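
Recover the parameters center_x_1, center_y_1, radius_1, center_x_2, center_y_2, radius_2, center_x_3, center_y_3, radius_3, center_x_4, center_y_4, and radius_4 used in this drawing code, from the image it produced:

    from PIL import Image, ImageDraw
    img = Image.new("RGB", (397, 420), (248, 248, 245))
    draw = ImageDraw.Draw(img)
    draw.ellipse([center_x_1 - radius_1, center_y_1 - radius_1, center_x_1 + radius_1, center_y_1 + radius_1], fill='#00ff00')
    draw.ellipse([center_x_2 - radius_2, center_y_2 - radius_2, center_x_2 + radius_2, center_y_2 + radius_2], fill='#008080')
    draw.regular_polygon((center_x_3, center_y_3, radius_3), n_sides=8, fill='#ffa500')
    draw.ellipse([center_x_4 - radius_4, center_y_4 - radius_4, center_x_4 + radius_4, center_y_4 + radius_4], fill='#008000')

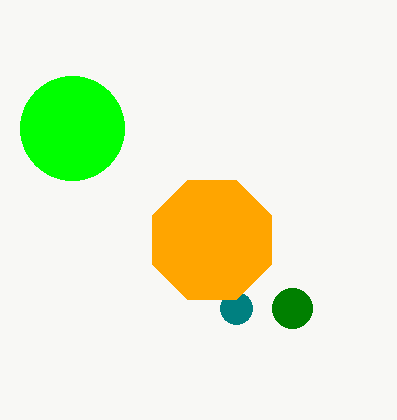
center_x_1 = 72
center_y_1 = 128
radius_1 = 52
center_x_2 = 236
center_y_2 = 308
radius_2 = 16
center_x_3 = 212
center_y_3 = 240
radius_3 = 64
center_x_4 = 292
center_y_4 = 308
radius_4 = 20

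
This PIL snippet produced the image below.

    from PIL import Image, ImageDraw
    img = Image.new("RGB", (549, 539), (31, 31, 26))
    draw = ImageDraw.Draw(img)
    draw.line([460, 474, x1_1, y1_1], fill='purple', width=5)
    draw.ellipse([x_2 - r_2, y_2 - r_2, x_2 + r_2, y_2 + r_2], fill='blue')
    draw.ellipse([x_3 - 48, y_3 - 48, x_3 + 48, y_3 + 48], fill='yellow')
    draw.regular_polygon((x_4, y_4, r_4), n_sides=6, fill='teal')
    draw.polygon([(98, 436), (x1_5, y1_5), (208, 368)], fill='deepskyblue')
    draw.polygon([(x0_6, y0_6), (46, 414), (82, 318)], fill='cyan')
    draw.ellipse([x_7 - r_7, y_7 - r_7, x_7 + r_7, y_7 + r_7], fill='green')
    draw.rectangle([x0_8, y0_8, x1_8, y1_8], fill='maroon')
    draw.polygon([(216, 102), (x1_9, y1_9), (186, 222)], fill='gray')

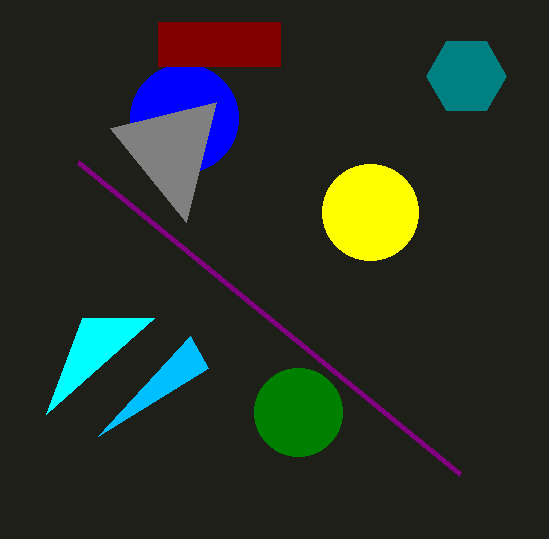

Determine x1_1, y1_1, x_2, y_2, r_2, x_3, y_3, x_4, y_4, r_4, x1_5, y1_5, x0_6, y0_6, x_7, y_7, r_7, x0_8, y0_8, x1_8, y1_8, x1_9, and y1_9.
x1_1 = 78, y1_1 = 162, x_2 = 184, y_2 = 118, r_2 = 54, x_3 = 370, y_3 = 212, x_4 = 466, y_4 = 76, r_4 = 40, x1_5 = 190, y1_5 = 336, x0_6 = 154, y0_6 = 318, x_7 = 298, y_7 = 412, r_7 = 44, x0_8 = 158, y0_8 = 22, x1_8 = 280, y1_8 = 66, x1_9 = 110, y1_9 = 128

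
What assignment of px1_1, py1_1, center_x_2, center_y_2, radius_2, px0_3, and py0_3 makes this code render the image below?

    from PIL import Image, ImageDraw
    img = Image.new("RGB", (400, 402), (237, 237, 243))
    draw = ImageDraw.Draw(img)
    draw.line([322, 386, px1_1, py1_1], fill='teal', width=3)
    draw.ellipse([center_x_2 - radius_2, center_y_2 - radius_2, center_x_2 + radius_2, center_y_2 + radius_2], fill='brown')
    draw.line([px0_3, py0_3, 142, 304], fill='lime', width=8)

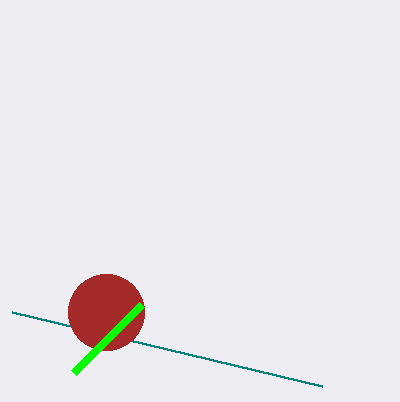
px1_1 = 12, py1_1 = 312, center_x_2 = 106, center_y_2 = 312, radius_2 = 38, px0_3 = 74, py0_3 = 372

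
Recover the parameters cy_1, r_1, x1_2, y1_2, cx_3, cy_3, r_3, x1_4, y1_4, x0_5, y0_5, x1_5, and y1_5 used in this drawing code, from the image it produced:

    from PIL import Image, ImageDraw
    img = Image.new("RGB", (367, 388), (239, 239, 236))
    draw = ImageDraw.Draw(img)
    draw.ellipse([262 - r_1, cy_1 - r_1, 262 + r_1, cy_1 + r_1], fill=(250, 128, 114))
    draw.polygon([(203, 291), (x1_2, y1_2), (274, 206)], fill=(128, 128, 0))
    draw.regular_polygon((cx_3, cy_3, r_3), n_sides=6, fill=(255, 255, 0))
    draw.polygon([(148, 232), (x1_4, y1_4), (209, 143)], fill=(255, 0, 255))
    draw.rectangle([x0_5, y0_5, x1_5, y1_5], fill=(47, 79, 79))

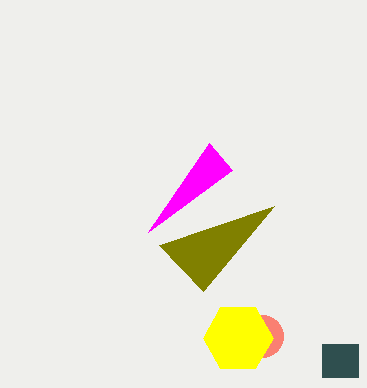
cy_1 = 336; r_1 = 21; x1_2 = 159; y1_2 = 245; cx_3 = 238; cy_3 = 338; r_3 = 35; x1_4 = 232; y1_4 = 170; x0_5 = 322; y0_5 = 344; x1_5 = 358; y1_5 = 377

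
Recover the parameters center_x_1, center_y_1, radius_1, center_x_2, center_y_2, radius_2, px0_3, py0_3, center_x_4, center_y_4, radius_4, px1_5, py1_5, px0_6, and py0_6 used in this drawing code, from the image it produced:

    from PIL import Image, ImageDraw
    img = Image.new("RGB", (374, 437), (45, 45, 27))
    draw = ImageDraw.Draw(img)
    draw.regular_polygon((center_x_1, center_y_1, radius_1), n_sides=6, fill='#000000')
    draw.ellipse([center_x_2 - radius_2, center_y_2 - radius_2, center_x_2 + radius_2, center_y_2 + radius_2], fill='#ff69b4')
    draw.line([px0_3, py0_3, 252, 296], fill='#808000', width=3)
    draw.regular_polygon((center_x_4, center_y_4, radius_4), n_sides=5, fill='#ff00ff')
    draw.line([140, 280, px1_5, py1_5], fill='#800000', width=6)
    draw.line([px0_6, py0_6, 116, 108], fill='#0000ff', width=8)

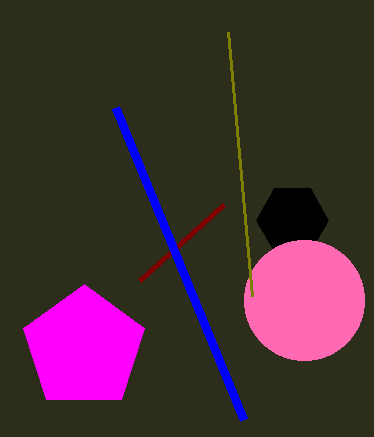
center_x_1 = 292
center_y_1 = 220
radius_1 = 36
center_x_2 = 304
center_y_2 = 300
radius_2 = 60
px0_3 = 228
py0_3 = 32
center_x_4 = 84
center_y_4 = 348
radius_4 = 64
px1_5 = 224
py1_5 = 204
px0_6 = 244
py0_6 = 420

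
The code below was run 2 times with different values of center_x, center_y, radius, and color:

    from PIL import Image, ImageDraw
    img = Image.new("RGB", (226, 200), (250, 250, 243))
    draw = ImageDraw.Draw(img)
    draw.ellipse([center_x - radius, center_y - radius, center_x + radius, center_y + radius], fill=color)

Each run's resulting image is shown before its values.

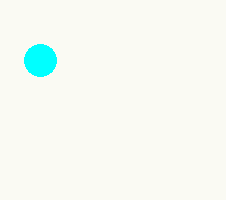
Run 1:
center_x = 40, center_y = 60, radius = 16, color = 'cyan'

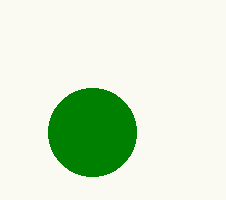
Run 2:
center_x = 92
center_y = 132
radius = 44
color = 'green'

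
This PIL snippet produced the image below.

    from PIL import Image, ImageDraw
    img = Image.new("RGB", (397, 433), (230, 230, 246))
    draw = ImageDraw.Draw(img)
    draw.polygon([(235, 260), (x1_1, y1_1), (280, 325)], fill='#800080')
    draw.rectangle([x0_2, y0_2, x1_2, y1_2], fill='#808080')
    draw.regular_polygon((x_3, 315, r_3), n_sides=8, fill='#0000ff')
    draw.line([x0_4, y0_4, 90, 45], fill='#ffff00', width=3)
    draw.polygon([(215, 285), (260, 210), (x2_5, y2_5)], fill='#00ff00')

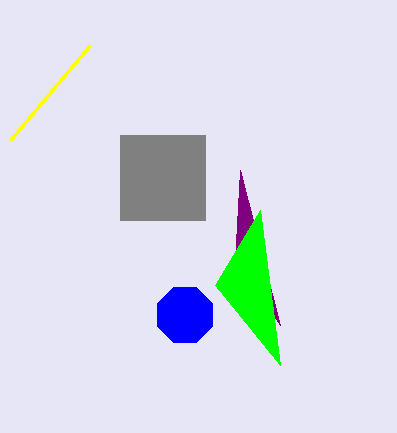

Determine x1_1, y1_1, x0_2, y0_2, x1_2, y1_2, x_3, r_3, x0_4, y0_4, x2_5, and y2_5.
x1_1 = 240
y1_1 = 170
x0_2 = 120
y0_2 = 135
x1_2 = 205
y1_2 = 220
x_3 = 185
r_3 = 30
x0_4 = 10
y0_4 = 140
x2_5 = 280
y2_5 = 365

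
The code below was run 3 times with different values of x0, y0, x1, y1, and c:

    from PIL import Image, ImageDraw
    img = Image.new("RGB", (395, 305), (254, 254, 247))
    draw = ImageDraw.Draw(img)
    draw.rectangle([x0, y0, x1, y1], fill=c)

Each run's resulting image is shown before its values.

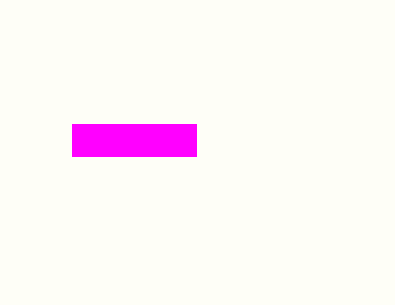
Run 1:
x0 = 72, y0 = 124, x1 = 196, y1 = 156, c = 'magenta'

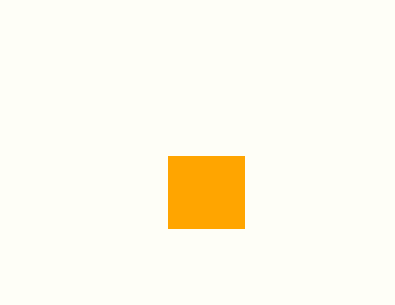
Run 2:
x0 = 168, y0 = 156, x1 = 244, y1 = 228, c = 'orange'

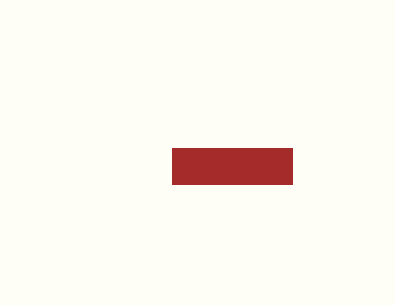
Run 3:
x0 = 172
y0 = 148
x1 = 292
y1 = 184
c = 'brown'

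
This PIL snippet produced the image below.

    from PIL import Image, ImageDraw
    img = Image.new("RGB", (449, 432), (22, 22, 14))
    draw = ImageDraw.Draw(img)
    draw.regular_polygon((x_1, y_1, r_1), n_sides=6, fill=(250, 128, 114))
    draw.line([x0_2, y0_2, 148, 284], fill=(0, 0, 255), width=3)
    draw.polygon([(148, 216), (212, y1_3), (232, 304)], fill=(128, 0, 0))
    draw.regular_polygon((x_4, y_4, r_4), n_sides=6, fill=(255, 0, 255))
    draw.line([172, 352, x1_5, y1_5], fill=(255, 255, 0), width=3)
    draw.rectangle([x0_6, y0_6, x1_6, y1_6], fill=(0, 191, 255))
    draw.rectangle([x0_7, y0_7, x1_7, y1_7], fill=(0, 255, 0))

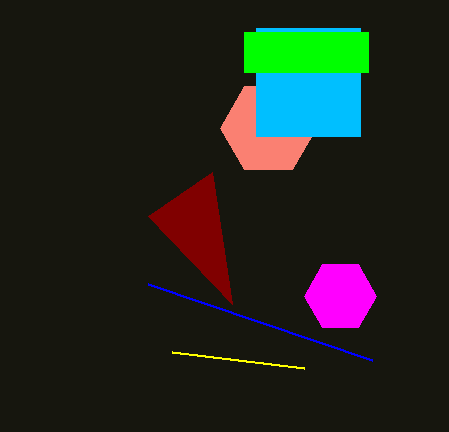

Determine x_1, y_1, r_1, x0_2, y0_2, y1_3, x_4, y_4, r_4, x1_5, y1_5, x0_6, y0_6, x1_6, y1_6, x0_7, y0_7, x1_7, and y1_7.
x_1 = 268
y_1 = 128
r_1 = 48
x0_2 = 372
y0_2 = 360
y1_3 = 172
x_4 = 340
y_4 = 296
r_4 = 36
x1_5 = 304
y1_5 = 368
x0_6 = 256
y0_6 = 28
x1_6 = 360
y1_6 = 136
x0_7 = 244
y0_7 = 32
x1_7 = 368
y1_7 = 72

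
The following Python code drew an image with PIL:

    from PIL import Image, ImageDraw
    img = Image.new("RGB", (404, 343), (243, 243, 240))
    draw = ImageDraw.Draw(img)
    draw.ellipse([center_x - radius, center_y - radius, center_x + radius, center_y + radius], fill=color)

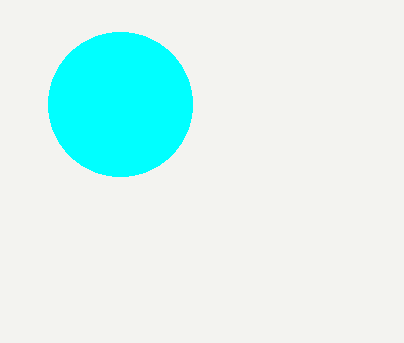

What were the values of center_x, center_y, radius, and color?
center_x = 120; center_y = 104; radius = 72; color = 'cyan'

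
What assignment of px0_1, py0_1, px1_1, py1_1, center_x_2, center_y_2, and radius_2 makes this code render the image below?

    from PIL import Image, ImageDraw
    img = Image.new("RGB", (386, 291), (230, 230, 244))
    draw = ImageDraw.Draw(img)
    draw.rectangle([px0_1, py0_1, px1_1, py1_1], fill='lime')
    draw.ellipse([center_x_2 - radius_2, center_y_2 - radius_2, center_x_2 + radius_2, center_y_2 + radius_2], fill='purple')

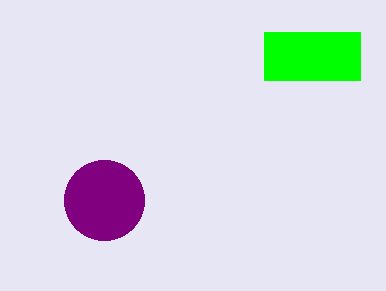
px0_1 = 264; py0_1 = 32; px1_1 = 360; py1_1 = 80; center_x_2 = 104; center_y_2 = 200; radius_2 = 40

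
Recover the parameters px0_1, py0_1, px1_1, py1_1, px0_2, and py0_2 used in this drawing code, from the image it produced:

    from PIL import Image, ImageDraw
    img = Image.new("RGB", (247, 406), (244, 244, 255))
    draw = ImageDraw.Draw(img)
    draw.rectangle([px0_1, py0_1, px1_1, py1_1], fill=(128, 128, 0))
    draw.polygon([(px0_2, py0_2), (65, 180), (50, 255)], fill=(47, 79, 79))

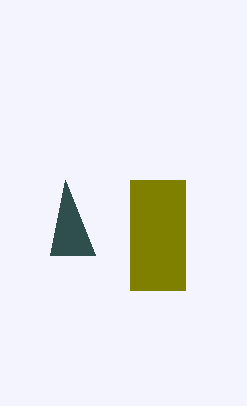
px0_1 = 130; py0_1 = 180; px1_1 = 185; py1_1 = 290; px0_2 = 95; py0_2 = 255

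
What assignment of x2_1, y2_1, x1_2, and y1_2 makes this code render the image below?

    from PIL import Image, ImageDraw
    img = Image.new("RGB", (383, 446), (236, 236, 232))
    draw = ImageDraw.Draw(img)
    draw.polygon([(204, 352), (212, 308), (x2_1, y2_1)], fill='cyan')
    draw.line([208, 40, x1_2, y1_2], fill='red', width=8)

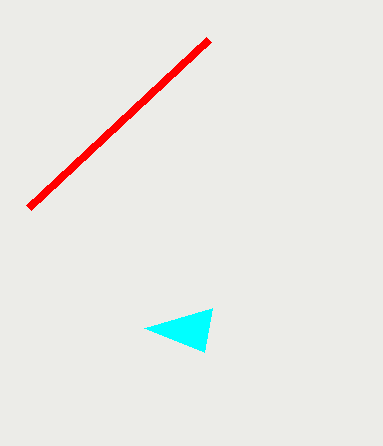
x2_1 = 144
y2_1 = 328
x1_2 = 28
y1_2 = 208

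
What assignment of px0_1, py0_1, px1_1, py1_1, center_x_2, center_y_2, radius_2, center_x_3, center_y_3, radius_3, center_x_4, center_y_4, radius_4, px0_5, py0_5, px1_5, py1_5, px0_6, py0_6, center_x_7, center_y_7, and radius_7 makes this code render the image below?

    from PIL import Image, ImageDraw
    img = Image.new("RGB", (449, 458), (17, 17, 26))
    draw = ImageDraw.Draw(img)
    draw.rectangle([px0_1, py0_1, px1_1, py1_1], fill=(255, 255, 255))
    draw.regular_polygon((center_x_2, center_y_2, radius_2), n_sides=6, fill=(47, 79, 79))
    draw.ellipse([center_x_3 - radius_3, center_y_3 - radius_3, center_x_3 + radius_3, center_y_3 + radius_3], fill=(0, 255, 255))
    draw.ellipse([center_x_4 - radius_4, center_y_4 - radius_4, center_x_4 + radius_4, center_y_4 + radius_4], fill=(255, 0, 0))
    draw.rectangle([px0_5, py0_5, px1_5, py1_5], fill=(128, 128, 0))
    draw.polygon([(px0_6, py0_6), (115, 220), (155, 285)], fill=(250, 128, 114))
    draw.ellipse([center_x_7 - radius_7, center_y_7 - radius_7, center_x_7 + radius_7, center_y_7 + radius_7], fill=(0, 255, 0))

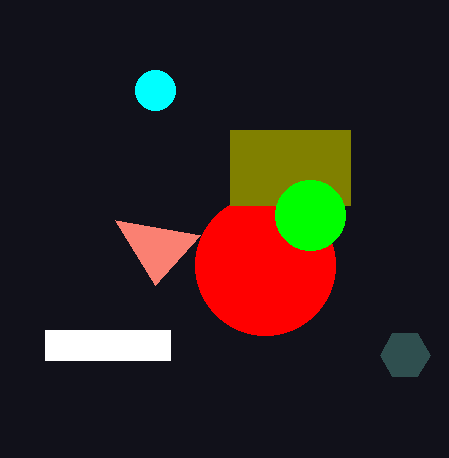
px0_1 = 45, py0_1 = 330, px1_1 = 170, py1_1 = 360, center_x_2 = 405, center_y_2 = 355, radius_2 = 25, center_x_3 = 155, center_y_3 = 90, radius_3 = 20, center_x_4 = 265, center_y_4 = 265, radius_4 = 70, px0_5 = 230, py0_5 = 130, px1_5 = 350, py1_5 = 205, px0_6 = 200, py0_6 = 235, center_x_7 = 310, center_y_7 = 215, radius_7 = 35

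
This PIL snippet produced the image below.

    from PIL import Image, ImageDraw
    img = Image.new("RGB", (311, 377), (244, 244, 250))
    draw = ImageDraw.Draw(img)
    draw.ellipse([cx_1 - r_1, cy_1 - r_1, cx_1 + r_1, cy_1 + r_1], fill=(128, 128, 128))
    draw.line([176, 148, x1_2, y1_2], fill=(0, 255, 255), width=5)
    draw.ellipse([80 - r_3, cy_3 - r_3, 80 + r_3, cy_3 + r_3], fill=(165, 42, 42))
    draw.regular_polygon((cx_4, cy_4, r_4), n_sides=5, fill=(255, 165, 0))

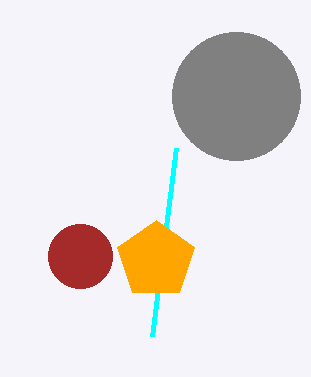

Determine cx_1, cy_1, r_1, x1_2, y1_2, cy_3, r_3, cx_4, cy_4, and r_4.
cx_1 = 236; cy_1 = 96; r_1 = 64; x1_2 = 152; y1_2 = 336; cy_3 = 256; r_3 = 32; cx_4 = 156; cy_4 = 260; r_4 = 40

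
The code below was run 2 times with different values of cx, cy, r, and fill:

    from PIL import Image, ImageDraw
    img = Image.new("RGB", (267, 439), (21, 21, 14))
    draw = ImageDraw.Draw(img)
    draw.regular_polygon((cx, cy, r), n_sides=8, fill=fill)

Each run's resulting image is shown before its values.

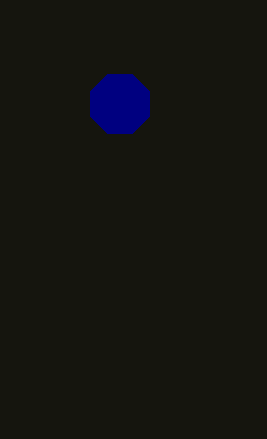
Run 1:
cx = 120
cy = 104
r = 32
fill = 'navy'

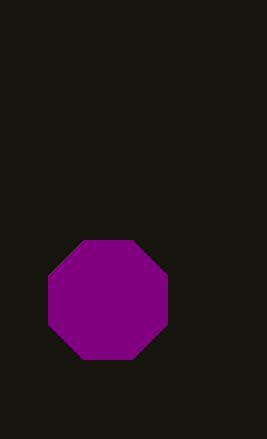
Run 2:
cx = 108
cy = 300
r = 64
fill = 'purple'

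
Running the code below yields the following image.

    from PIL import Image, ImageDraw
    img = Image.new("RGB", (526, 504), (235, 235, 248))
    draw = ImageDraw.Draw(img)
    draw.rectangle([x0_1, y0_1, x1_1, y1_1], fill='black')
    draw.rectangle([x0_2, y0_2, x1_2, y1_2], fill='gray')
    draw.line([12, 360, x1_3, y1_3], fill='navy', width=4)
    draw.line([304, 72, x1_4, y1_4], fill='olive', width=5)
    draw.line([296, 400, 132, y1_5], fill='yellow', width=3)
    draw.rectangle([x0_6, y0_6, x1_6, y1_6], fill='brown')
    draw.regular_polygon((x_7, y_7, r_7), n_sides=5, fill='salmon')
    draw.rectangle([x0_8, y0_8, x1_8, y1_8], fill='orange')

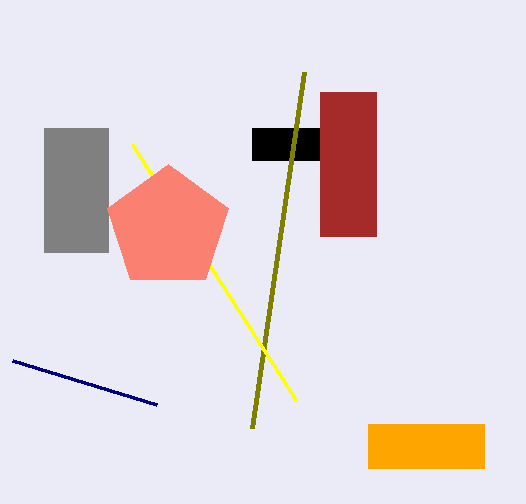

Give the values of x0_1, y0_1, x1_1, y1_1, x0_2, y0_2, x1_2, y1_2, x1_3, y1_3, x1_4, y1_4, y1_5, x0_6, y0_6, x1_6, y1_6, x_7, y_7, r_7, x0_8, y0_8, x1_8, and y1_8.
x0_1 = 252; y0_1 = 128; x1_1 = 320; y1_1 = 160; x0_2 = 44; y0_2 = 128; x1_2 = 108; y1_2 = 252; x1_3 = 156; y1_3 = 404; x1_4 = 252; y1_4 = 428; y1_5 = 144; x0_6 = 320; y0_6 = 92; x1_6 = 376; y1_6 = 236; x_7 = 168; y_7 = 228; r_7 = 64; x0_8 = 368; y0_8 = 424; x1_8 = 484; y1_8 = 468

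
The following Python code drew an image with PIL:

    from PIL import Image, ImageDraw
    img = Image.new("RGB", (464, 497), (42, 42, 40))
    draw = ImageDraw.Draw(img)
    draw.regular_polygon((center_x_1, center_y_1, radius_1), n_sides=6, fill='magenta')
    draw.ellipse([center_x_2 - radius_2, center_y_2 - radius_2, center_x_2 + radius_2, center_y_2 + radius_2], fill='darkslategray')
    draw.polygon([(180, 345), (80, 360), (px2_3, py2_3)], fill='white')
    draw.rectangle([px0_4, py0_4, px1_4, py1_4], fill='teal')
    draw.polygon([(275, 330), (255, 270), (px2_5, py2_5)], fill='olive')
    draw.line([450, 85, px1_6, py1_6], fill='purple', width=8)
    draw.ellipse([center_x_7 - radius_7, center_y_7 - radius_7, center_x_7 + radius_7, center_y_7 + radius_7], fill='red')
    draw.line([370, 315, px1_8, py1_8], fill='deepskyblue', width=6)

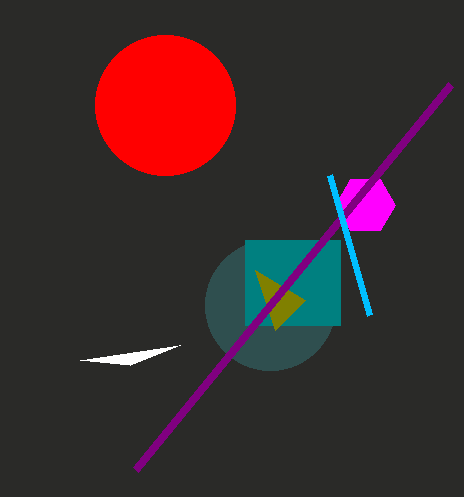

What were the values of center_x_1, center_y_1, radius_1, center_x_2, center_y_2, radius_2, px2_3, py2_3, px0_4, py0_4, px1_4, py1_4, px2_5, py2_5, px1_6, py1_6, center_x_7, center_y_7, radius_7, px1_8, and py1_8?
center_x_1 = 365, center_y_1 = 205, radius_1 = 30, center_x_2 = 270, center_y_2 = 305, radius_2 = 65, px2_3 = 130, py2_3 = 365, px0_4 = 245, py0_4 = 240, px1_4 = 340, py1_4 = 325, px2_5 = 305, py2_5 = 300, px1_6 = 135, py1_6 = 470, center_x_7 = 165, center_y_7 = 105, radius_7 = 70, px1_8 = 330, py1_8 = 175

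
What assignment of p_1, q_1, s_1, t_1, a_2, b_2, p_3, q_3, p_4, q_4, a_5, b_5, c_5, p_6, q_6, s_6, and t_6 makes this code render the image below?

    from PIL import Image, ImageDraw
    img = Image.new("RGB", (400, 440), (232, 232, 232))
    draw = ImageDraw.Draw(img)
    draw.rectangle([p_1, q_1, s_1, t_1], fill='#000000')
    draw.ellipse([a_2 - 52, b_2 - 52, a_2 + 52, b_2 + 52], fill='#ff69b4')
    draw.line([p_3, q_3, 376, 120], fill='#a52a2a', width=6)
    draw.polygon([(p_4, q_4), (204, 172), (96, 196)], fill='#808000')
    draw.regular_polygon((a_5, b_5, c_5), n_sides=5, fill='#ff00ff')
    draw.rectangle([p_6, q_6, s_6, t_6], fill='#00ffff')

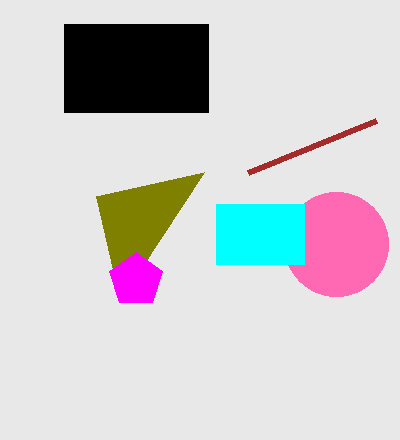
p_1 = 64, q_1 = 24, s_1 = 208, t_1 = 112, a_2 = 336, b_2 = 244, p_3 = 248, q_3 = 172, p_4 = 120, q_4 = 300, a_5 = 136, b_5 = 280, c_5 = 28, p_6 = 216, q_6 = 204, s_6 = 304, t_6 = 264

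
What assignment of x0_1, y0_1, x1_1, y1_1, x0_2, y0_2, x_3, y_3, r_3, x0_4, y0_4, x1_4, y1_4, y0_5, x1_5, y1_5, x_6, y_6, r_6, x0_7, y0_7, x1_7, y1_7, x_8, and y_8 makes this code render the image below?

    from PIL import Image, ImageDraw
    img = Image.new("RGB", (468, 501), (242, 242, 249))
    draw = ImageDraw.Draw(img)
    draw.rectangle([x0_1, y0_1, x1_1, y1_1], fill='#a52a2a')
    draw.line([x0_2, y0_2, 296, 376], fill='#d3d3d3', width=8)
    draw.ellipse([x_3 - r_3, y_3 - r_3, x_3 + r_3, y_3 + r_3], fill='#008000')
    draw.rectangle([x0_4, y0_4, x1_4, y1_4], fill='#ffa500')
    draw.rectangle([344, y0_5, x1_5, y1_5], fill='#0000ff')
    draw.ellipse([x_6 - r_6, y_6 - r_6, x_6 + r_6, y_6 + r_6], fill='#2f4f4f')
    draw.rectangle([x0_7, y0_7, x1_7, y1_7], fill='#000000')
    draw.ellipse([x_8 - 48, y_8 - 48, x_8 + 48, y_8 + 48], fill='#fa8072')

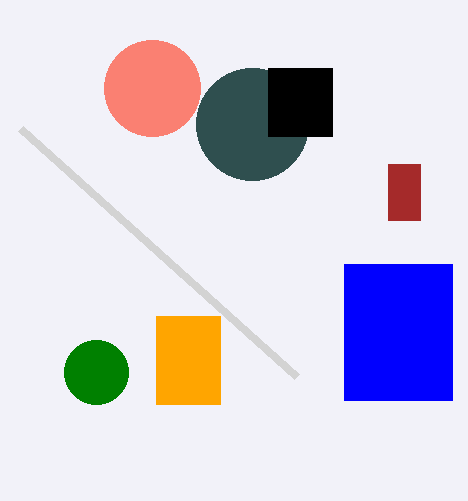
x0_1 = 388
y0_1 = 164
x1_1 = 420
y1_1 = 220
x0_2 = 20
y0_2 = 128
x_3 = 96
y_3 = 372
r_3 = 32
x0_4 = 156
y0_4 = 316
x1_4 = 220
y1_4 = 404
y0_5 = 264
x1_5 = 452
y1_5 = 400
x_6 = 252
y_6 = 124
r_6 = 56
x0_7 = 268
y0_7 = 68
x1_7 = 332
y1_7 = 136
x_8 = 152
y_8 = 88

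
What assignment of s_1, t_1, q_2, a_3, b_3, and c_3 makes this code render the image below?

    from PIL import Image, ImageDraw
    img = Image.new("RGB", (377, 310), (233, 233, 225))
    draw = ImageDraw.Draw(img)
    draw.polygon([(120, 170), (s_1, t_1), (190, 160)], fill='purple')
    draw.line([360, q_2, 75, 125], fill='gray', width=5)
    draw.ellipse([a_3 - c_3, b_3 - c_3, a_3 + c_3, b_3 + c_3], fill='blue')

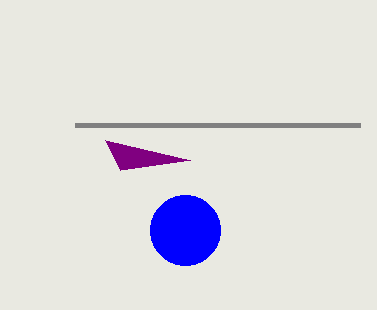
s_1 = 105, t_1 = 140, q_2 = 125, a_3 = 185, b_3 = 230, c_3 = 35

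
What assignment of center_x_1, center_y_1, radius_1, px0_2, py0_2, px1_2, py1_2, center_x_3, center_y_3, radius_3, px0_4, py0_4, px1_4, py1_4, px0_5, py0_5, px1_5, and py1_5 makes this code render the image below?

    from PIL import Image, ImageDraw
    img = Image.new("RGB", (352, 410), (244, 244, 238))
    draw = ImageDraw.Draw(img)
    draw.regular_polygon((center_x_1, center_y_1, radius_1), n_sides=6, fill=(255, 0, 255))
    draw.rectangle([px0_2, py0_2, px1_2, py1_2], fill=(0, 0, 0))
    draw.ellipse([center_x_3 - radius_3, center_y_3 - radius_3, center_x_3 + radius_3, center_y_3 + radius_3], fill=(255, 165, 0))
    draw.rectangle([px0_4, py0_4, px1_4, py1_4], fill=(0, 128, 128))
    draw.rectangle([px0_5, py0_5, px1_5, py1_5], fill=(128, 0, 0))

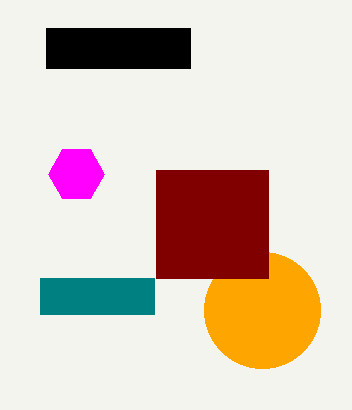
center_x_1 = 76; center_y_1 = 174; radius_1 = 28; px0_2 = 46; py0_2 = 28; px1_2 = 190; py1_2 = 68; center_x_3 = 262; center_y_3 = 310; radius_3 = 58; px0_4 = 40; py0_4 = 278; px1_4 = 154; py1_4 = 314; px0_5 = 156; py0_5 = 170; px1_5 = 268; py1_5 = 278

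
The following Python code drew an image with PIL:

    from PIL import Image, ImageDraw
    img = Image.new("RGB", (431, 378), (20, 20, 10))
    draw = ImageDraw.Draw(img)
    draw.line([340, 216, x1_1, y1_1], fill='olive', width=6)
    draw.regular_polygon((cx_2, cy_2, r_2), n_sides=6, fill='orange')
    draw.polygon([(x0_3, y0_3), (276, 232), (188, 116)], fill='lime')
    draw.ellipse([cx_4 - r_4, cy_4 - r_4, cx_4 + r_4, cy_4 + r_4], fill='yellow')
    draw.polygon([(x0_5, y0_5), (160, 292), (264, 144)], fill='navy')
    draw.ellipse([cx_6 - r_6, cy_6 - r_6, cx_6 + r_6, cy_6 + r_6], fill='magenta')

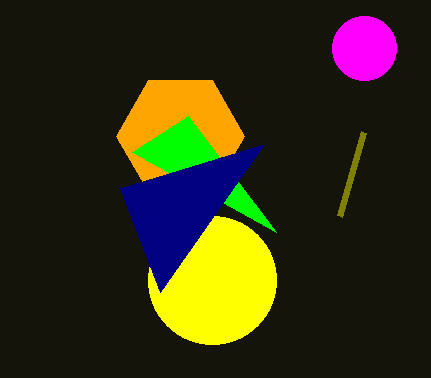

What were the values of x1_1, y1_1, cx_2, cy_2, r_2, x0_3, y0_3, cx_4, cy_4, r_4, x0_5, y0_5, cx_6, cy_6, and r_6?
x1_1 = 364
y1_1 = 132
cx_2 = 180
cy_2 = 136
r_2 = 64
x0_3 = 132
y0_3 = 152
cx_4 = 212
cy_4 = 280
r_4 = 64
x0_5 = 120
y0_5 = 188
cx_6 = 364
cy_6 = 48
r_6 = 32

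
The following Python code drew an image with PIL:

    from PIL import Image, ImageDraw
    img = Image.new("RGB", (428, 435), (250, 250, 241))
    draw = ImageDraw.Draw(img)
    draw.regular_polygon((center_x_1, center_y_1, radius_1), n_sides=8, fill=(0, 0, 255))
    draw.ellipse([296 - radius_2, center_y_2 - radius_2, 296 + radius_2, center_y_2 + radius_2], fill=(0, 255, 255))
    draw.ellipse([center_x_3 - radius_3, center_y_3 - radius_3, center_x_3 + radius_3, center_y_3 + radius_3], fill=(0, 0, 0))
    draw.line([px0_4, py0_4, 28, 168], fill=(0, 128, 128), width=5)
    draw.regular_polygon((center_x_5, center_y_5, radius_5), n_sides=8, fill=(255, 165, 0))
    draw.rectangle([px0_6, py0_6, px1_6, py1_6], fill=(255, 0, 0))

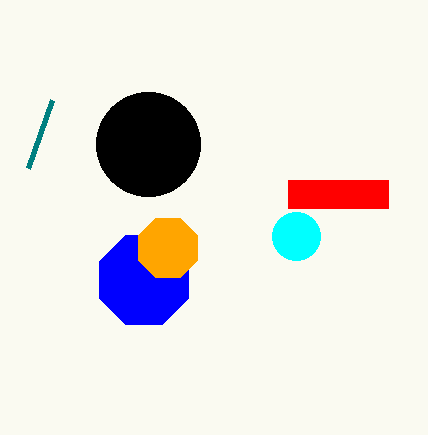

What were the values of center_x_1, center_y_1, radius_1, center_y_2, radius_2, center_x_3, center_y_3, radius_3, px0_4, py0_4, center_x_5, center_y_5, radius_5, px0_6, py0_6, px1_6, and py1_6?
center_x_1 = 144, center_y_1 = 280, radius_1 = 48, center_y_2 = 236, radius_2 = 24, center_x_3 = 148, center_y_3 = 144, radius_3 = 52, px0_4 = 52, py0_4 = 100, center_x_5 = 168, center_y_5 = 248, radius_5 = 32, px0_6 = 288, py0_6 = 180, px1_6 = 388, py1_6 = 208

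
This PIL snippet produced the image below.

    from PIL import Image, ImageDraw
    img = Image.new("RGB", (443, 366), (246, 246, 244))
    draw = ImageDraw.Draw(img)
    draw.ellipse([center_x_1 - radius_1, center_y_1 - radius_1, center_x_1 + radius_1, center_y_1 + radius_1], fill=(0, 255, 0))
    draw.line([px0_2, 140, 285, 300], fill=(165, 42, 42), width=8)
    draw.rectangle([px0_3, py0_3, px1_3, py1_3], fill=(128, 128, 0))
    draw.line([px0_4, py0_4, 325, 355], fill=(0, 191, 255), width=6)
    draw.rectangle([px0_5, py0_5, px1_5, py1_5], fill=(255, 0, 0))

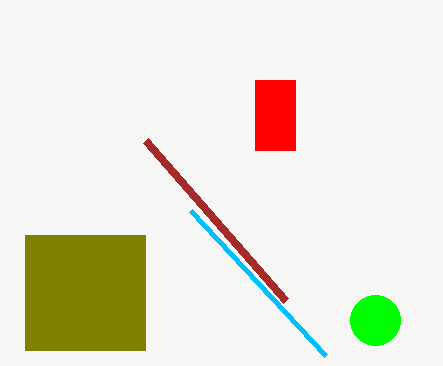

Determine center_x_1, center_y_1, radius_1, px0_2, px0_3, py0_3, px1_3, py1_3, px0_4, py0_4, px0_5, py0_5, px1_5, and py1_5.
center_x_1 = 375, center_y_1 = 320, radius_1 = 25, px0_2 = 145, px0_3 = 25, py0_3 = 235, px1_3 = 145, py1_3 = 350, px0_4 = 190, py0_4 = 210, px0_5 = 255, py0_5 = 80, px1_5 = 295, py1_5 = 150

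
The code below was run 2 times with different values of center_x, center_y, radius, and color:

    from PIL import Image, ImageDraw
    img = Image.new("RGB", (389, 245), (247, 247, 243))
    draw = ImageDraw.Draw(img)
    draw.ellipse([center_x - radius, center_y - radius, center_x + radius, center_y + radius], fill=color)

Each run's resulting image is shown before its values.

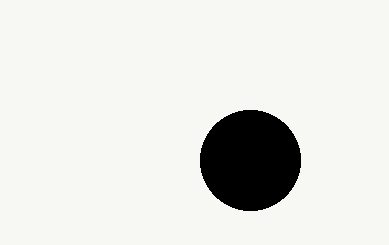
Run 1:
center_x = 250; center_y = 160; radius = 50; color = 'black'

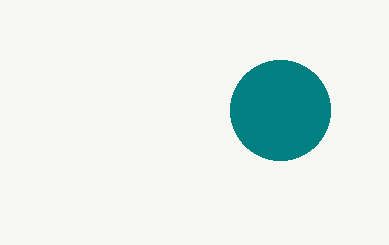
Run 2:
center_x = 280, center_y = 110, radius = 50, color = 'teal'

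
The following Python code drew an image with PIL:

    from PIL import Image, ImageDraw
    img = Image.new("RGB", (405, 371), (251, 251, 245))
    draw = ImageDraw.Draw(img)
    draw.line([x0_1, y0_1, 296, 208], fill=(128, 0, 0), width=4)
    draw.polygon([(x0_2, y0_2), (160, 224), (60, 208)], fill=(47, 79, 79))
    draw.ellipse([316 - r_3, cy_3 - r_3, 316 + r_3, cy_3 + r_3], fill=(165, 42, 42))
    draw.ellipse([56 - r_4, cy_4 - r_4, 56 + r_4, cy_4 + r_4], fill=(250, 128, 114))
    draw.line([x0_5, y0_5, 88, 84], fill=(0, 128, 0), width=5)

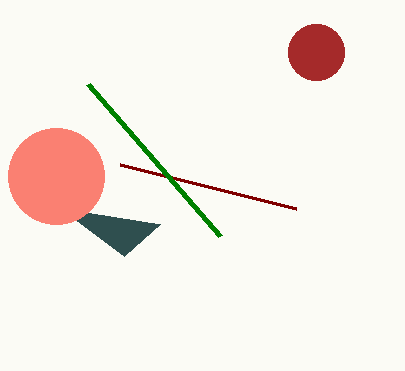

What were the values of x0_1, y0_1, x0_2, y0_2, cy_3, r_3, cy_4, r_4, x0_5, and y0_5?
x0_1 = 120, y0_1 = 164, x0_2 = 124, y0_2 = 256, cy_3 = 52, r_3 = 28, cy_4 = 176, r_4 = 48, x0_5 = 220, y0_5 = 236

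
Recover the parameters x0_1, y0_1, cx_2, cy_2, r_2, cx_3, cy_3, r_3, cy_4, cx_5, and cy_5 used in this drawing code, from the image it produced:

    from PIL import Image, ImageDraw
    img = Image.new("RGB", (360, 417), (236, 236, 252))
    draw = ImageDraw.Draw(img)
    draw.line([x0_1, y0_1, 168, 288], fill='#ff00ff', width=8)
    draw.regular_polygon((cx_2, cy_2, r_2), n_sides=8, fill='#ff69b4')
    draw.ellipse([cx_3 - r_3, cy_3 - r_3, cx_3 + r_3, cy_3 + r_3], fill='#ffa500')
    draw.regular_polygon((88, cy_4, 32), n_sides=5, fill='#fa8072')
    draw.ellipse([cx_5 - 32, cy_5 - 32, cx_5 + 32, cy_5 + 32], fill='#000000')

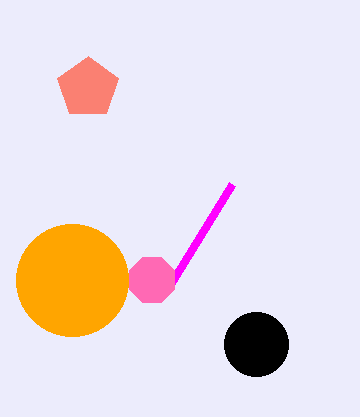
x0_1 = 232, y0_1 = 184, cx_2 = 152, cy_2 = 280, r_2 = 24, cx_3 = 72, cy_3 = 280, r_3 = 56, cy_4 = 88, cx_5 = 256, cy_5 = 344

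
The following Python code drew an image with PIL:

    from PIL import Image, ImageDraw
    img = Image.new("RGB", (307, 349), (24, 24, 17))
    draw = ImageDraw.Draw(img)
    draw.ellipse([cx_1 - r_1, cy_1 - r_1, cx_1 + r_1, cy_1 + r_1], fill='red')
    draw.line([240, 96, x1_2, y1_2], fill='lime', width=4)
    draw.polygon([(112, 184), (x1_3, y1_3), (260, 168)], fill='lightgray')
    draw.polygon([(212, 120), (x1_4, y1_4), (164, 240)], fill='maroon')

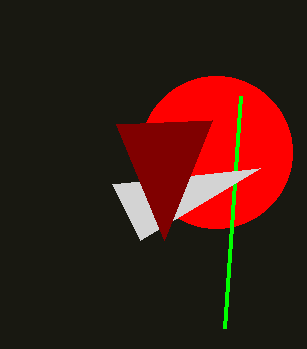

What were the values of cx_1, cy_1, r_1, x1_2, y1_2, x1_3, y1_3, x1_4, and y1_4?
cx_1 = 216, cy_1 = 152, r_1 = 76, x1_2 = 224, y1_2 = 328, x1_3 = 140, y1_3 = 240, x1_4 = 116, y1_4 = 124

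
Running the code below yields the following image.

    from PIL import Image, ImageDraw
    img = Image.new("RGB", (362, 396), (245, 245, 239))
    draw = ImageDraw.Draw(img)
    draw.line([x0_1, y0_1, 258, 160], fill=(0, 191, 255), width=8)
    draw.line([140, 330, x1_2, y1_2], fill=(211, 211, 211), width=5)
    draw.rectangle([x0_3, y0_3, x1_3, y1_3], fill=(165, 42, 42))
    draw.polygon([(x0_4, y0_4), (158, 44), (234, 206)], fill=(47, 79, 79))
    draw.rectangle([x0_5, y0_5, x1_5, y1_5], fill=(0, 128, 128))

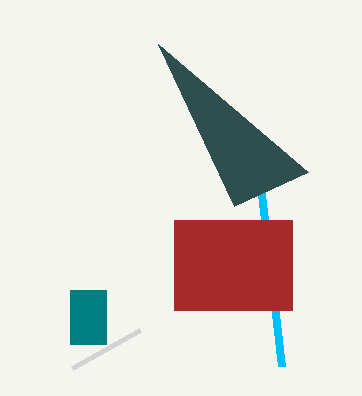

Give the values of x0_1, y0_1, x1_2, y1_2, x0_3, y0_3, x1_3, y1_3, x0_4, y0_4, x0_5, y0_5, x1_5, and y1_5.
x0_1 = 282, y0_1 = 366, x1_2 = 72, y1_2 = 368, x0_3 = 174, y0_3 = 220, x1_3 = 292, y1_3 = 310, x0_4 = 308, y0_4 = 172, x0_5 = 70, y0_5 = 290, x1_5 = 106, y1_5 = 344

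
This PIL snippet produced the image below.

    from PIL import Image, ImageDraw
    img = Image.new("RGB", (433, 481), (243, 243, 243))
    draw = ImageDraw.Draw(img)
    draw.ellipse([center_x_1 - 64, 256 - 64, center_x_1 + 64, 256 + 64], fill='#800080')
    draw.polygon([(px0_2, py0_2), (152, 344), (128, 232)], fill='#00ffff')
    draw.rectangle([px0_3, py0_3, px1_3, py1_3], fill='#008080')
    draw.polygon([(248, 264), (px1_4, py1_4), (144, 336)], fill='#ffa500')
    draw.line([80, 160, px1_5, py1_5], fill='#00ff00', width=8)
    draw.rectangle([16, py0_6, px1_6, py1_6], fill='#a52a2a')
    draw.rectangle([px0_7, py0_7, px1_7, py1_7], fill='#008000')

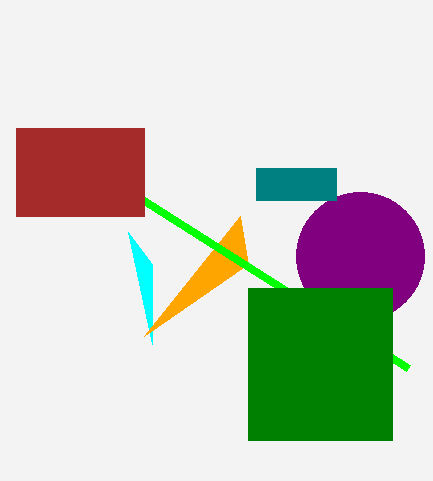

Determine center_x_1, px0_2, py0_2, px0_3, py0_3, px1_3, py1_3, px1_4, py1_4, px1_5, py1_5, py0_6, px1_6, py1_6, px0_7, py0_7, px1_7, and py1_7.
center_x_1 = 360; px0_2 = 152; py0_2 = 264; px0_3 = 256; py0_3 = 168; px1_3 = 336; py1_3 = 200; px1_4 = 240; py1_4 = 216; px1_5 = 408; py1_5 = 368; py0_6 = 128; px1_6 = 144; py1_6 = 216; px0_7 = 248; py0_7 = 288; px1_7 = 392; py1_7 = 440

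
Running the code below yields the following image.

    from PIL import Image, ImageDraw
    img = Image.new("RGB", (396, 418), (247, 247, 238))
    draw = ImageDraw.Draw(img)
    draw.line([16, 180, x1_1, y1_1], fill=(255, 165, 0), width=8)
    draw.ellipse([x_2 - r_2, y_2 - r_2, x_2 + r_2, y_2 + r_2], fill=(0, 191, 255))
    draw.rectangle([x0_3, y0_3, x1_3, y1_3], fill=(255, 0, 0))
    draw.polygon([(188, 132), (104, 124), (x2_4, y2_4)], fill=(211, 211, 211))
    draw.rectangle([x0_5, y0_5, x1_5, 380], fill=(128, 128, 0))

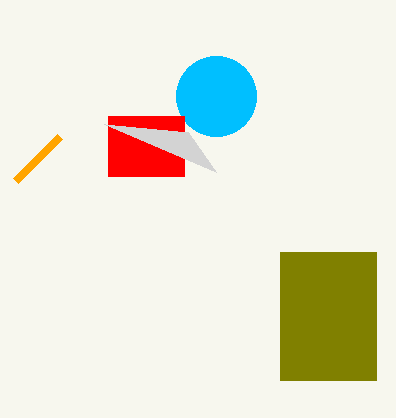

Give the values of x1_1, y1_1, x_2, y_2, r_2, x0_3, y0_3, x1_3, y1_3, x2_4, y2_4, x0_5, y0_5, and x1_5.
x1_1 = 60
y1_1 = 136
x_2 = 216
y_2 = 96
r_2 = 40
x0_3 = 108
y0_3 = 116
x1_3 = 184
y1_3 = 176
x2_4 = 216
y2_4 = 172
x0_5 = 280
y0_5 = 252
x1_5 = 376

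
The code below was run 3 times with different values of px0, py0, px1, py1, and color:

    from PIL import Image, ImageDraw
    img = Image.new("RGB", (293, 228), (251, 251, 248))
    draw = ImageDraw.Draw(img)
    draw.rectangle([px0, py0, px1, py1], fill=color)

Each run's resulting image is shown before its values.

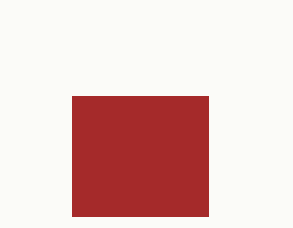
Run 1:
px0 = 72
py0 = 96
px1 = 208
py1 = 216
color = 'brown'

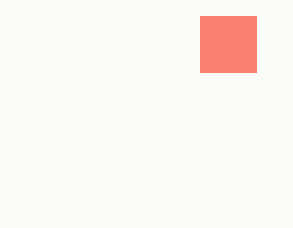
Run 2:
px0 = 200, py0 = 16, px1 = 256, py1 = 72, color = 'salmon'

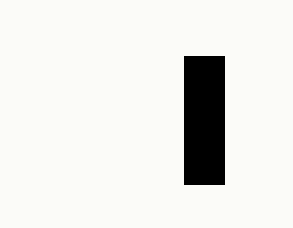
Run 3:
px0 = 184, py0 = 56, px1 = 224, py1 = 184, color = 'black'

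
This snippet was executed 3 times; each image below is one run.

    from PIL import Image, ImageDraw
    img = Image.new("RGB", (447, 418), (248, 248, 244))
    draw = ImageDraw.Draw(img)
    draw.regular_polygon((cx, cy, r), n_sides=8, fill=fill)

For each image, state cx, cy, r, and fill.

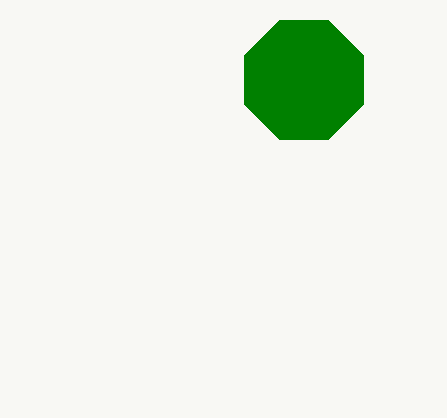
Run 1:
cx = 304; cy = 80; r = 64; fill = 'green'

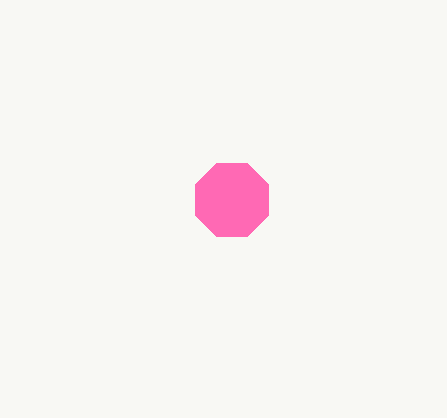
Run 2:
cx = 232
cy = 200
r = 40
fill = 'hotpink'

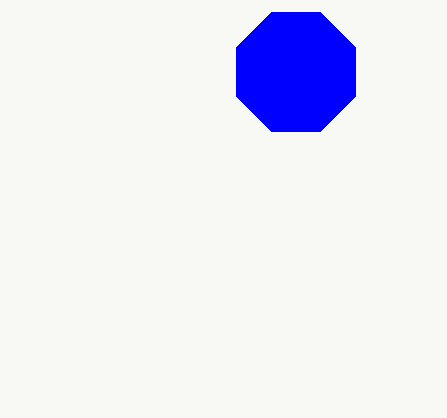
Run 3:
cx = 296
cy = 72
r = 64
fill = 'blue'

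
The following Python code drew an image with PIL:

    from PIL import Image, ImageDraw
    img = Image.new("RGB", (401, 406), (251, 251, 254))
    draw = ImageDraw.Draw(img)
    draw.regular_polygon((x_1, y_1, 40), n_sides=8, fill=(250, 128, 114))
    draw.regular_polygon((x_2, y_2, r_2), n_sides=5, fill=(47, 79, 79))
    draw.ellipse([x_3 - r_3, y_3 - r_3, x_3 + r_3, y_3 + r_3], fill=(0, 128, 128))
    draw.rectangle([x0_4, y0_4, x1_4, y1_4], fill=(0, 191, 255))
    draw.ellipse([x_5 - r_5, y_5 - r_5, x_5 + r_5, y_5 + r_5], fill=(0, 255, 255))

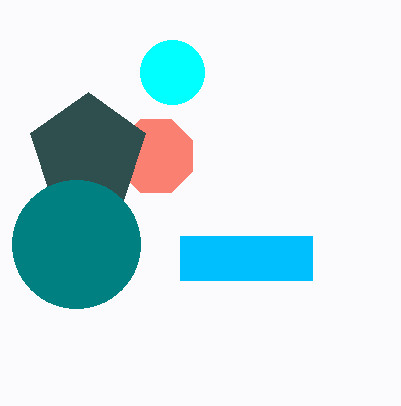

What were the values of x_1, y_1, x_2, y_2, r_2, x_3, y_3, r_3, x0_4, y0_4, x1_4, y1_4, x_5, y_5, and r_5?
x_1 = 156
y_1 = 156
x_2 = 88
y_2 = 152
r_2 = 60
x_3 = 76
y_3 = 244
r_3 = 64
x0_4 = 180
y0_4 = 236
x1_4 = 312
y1_4 = 280
x_5 = 172
y_5 = 72
r_5 = 32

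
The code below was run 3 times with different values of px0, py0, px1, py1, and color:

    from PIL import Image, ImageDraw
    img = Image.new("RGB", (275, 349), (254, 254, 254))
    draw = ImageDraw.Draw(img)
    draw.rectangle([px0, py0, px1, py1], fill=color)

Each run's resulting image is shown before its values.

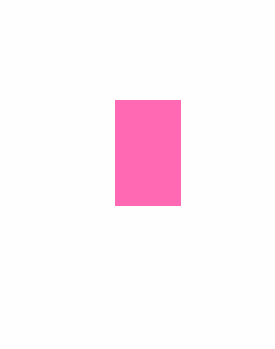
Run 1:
px0 = 115; py0 = 100; px1 = 180; py1 = 205; color = 'hotpink'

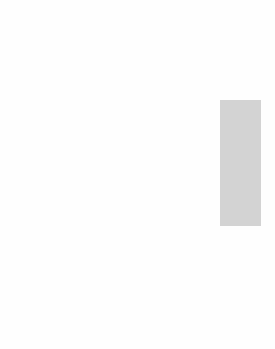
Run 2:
px0 = 220, py0 = 100, px1 = 260, py1 = 225, color = 'lightgray'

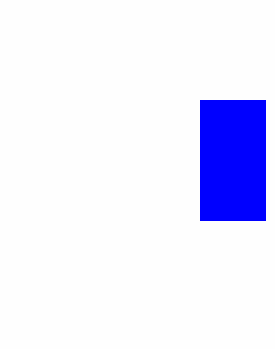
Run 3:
px0 = 200
py0 = 100
px1 = 265
py1 = 220
color = 'blue'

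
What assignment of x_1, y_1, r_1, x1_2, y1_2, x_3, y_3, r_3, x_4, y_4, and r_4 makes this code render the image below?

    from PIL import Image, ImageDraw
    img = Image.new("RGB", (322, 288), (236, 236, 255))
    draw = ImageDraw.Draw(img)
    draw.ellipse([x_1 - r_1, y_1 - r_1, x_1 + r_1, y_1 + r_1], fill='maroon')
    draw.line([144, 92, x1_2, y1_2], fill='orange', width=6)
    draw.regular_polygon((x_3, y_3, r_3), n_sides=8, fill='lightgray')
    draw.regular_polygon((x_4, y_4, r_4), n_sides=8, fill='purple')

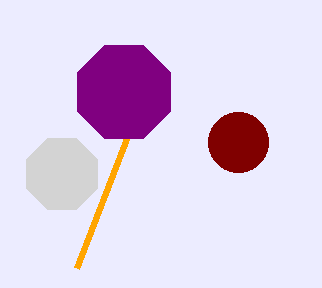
x_1 = 238; y_1 = 142; r_1 = 30; x1_2 = 76; y1_2 = 268; x_3 = 62; y_3 = 174; r_3 = 38; x_4 = 124; y_4 = 92; r_4 = 50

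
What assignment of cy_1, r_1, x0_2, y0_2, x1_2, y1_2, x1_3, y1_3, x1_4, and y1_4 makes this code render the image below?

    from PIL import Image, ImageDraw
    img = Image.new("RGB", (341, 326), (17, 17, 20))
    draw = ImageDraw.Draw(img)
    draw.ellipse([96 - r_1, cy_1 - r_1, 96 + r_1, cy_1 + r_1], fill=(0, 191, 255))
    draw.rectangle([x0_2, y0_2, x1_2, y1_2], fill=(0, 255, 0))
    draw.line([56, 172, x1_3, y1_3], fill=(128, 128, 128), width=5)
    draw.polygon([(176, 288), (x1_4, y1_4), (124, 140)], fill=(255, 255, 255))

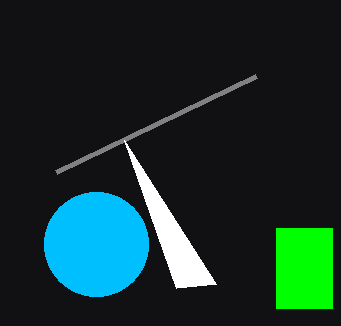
cy_1 = 244, r_1 = 52, x0_2 = 276, y0_2 = 228, x1_2 = 332, y1_2 = 308, x1_3 = 256, y1_3 = 76, x1_4 = 216, y1_4 = 284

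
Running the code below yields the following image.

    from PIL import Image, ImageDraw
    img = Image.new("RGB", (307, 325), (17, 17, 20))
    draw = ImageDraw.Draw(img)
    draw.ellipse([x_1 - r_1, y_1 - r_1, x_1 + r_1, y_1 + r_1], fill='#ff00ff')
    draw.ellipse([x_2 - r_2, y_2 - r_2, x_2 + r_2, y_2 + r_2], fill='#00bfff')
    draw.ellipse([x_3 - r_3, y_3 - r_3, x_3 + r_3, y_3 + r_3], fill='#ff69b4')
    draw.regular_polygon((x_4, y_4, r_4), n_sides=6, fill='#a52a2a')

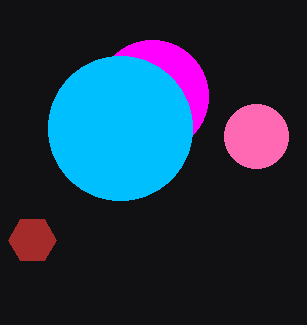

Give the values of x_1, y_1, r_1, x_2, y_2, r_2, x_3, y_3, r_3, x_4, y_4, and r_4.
x_1 = 152, y_1 = 96, r_1 = 56, x_2 = 120, y_2 = 128, r_2 = 72, x_3 = 256, y_3 = 136, r_3 = 32, x_4 = 32, y_4 = 240, r_4 = 24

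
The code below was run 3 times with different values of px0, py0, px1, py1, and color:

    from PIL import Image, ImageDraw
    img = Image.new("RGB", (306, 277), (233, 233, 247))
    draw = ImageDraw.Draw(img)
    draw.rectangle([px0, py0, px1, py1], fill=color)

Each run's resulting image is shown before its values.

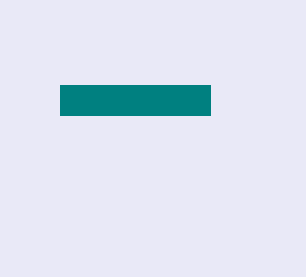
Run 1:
px0 = 60, py0 = 85, px1 = 210, py1 = 115, color = 'teal'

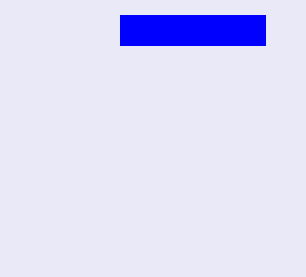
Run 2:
px0 = 120
py0 = 15
px1 = 265
py1 = 45
color = 'blue'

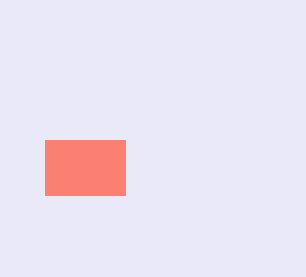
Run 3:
px0 = 45; py0 = 140; px1 = 125; py1 = 195; color = 'salmon'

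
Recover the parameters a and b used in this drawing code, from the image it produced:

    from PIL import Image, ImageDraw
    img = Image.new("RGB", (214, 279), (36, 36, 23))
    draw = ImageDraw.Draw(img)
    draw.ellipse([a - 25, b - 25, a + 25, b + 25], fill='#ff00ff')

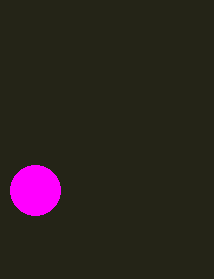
a = 35; b = 190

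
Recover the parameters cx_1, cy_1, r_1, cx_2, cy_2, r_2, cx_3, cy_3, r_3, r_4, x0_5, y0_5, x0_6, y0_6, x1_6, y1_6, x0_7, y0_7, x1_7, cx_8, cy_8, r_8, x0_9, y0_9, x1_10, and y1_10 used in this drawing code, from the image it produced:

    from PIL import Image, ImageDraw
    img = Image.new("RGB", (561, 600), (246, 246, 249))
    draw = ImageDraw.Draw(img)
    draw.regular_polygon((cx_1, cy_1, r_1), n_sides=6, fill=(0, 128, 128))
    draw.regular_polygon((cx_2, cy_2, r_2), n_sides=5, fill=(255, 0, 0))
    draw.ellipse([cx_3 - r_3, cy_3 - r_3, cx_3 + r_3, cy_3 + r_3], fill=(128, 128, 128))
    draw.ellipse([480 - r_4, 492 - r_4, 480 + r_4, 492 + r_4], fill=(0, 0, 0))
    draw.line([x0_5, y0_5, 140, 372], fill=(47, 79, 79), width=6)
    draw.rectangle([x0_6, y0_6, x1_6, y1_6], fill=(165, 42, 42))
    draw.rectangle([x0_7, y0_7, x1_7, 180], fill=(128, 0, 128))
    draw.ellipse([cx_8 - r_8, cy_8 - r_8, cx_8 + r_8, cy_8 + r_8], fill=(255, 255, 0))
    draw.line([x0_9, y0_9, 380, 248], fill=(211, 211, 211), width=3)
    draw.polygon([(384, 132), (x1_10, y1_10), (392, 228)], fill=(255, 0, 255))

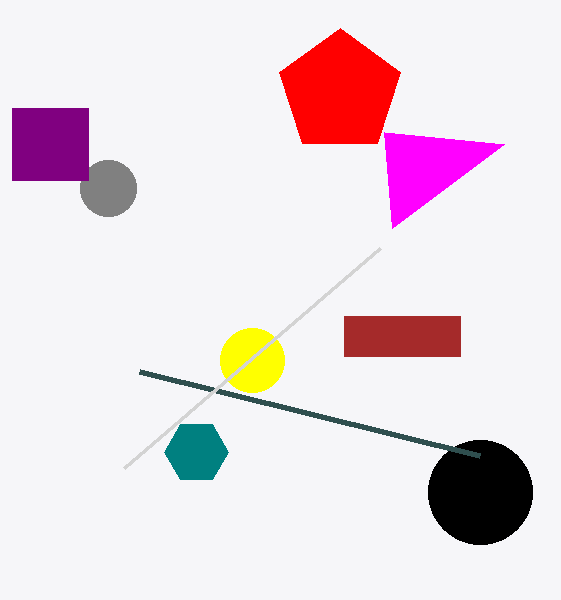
cx_1 = 196
cy_1 = 452
r_1 = 32
cx_2 = 340
cy_2 = 92
r_2 = 64
cx_3 = 108
cy_3 = 188
r_3 = 28
r_4 = 52
x0_5 = 480
y0_5 = 456
x0_6 = 344
y0_6 = 316
x1_6 = 460
y1_6 = 356
x0_7 = 12
y0_7 = 108
x1_7 = 88
cx_8 = 252
cy_8 = 360
r_8 = 32
x0_9 = 124
y0_9 = 468
x1_10 = 504
y1_10 = 144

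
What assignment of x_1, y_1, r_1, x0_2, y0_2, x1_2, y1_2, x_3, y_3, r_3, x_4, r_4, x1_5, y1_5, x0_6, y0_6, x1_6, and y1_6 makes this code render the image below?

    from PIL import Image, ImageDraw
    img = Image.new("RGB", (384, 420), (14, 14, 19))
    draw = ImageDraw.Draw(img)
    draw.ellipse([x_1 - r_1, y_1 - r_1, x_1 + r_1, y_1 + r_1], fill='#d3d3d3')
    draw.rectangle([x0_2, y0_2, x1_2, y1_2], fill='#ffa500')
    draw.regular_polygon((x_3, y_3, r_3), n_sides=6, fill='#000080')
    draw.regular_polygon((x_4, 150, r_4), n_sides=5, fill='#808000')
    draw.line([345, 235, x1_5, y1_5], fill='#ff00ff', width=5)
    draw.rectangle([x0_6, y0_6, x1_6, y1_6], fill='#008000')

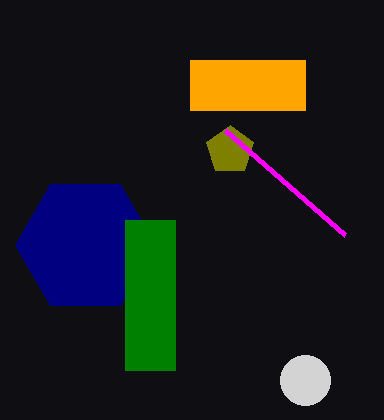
x_1 = 305; y_1 = 380; r_1 = 25; x0_2 = 190; y0_2 = 60; x1_2 = 305; y1_2 = 110; x_3 = 85; y_3 = 245; r_3 = 70; x_4 = 230; r_4 = 25; x1_5 = 225; y1_5 = 130; x0_6 = 125; y0_6 = 220; x1_6 = 175; y1_6 = 370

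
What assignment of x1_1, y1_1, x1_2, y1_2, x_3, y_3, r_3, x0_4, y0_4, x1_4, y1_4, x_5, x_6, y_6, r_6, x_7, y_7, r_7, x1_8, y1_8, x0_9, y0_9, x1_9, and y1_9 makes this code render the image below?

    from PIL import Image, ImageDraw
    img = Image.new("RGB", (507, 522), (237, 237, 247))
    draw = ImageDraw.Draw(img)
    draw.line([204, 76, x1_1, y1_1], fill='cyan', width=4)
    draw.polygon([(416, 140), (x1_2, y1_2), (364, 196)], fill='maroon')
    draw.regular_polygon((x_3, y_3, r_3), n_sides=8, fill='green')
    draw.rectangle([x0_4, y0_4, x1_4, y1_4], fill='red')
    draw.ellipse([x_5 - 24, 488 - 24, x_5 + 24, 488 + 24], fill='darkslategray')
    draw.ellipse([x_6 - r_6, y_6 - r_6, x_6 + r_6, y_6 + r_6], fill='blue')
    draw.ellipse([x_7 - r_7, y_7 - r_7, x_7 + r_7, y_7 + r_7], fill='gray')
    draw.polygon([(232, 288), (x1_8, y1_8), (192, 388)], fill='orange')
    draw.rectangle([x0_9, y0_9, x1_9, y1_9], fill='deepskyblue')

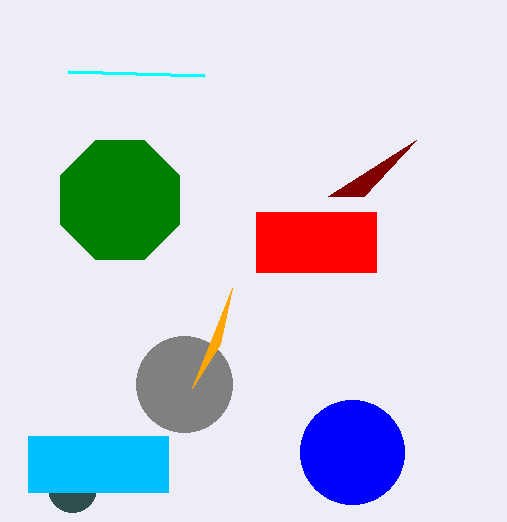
x1_1 = 68, y1_1 = 72, x1_2 = 328, y1_2 = 196, x_3 = 120, y_3 = 200, r_3 = 64, x0_4 = 256, y0_4 = 212, x1_4 = 376, y1_4 = 272, x_5 = 72, x_6 = 352, y_6 = 452, r_6 = 52, x_7 = 184, y_7 = 384, r_7 = 48, x1_8 = 220, y1_8 = 344, x0_9 = 28, y0_9 = 436, x1_9 = 168, y1_9 = 492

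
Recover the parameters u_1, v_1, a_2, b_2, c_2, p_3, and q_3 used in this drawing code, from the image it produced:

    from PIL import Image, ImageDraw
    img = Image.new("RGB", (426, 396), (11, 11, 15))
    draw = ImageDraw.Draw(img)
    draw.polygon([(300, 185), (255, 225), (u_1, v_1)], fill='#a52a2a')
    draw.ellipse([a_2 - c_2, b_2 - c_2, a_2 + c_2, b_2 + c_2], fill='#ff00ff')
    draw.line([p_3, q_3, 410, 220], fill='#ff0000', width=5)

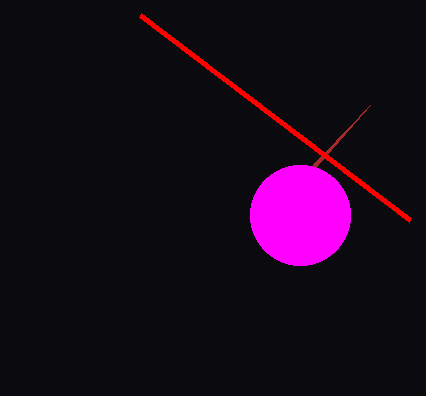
u_1 = 370
v_1 = 105
a_2 = 300
b_2 = 215
c_2 = 50
p_3 = 140
q_3 = 15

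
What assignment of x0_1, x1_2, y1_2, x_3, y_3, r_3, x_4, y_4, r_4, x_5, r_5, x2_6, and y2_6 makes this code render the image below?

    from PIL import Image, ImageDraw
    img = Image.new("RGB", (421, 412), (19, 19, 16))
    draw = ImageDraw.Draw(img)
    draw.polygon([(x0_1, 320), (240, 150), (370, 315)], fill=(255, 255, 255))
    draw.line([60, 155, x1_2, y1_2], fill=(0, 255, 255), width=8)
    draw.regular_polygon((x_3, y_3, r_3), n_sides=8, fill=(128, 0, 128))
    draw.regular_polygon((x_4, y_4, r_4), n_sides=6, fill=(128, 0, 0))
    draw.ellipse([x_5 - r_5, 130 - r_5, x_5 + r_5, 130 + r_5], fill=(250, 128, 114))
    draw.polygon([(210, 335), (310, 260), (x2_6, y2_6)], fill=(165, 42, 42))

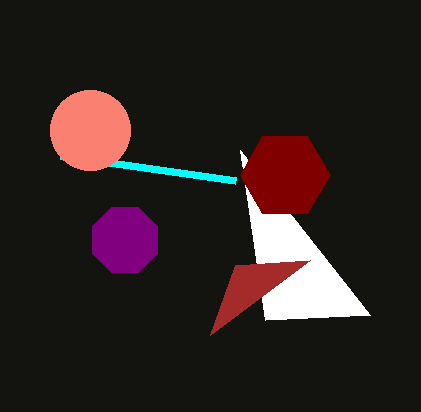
x0_1 = 265; x1_2 = 235; y1_2 = 180; x_3 = 125; y_3 = 240; r_3 = 35; x_4 = 285; y_4 = 175; r_4 = 45; x_5 = 90; r_5 = 40; x2_6 = 235; y2_6 = 265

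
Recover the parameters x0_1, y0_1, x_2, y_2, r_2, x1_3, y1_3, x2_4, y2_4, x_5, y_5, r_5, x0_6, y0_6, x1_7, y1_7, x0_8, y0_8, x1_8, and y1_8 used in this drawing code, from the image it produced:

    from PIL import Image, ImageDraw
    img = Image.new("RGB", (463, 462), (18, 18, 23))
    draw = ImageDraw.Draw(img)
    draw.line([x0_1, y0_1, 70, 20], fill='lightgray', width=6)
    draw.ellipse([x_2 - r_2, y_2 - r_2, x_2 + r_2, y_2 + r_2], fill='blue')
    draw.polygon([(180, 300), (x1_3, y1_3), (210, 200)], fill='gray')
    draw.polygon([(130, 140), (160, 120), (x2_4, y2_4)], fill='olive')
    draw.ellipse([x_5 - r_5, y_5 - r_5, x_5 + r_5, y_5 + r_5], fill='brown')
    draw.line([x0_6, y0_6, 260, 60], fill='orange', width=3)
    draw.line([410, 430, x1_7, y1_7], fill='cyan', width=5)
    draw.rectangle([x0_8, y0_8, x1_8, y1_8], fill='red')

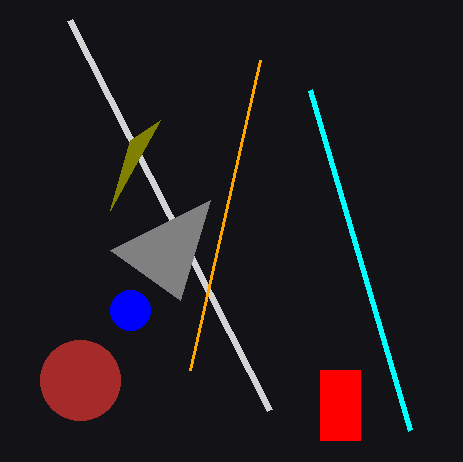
x0_1 = 270; y0_1 = 410; x_2 = 130; y_2 = 310; r_2 = 20; x1_3 = 110; y1_3 = 250; x2_4 = 110; y2_4 = 210; x_5 = 80; y_5 = 380; r_5 = 40; x0_6 = 190; y0_6 = 370; x1_7 = 310; y1_7 = 90; x0_8 = 320; y0_8 = 370; x1_8 = 360; y1_8 = 440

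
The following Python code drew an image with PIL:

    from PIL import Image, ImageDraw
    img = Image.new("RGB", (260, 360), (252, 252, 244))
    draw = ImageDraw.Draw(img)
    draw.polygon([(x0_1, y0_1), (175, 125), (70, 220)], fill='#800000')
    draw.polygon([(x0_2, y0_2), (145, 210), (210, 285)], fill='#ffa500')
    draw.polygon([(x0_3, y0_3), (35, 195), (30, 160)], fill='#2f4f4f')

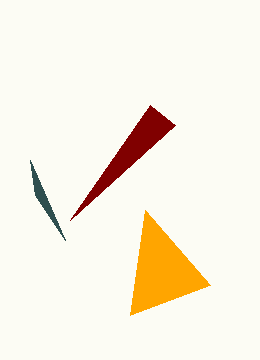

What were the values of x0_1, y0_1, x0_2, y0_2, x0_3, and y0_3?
x0_1 = 150
y0_1 = 105
x0_2 = 130
y0_2 = 315
x0_3 = 65
y0_3 = 240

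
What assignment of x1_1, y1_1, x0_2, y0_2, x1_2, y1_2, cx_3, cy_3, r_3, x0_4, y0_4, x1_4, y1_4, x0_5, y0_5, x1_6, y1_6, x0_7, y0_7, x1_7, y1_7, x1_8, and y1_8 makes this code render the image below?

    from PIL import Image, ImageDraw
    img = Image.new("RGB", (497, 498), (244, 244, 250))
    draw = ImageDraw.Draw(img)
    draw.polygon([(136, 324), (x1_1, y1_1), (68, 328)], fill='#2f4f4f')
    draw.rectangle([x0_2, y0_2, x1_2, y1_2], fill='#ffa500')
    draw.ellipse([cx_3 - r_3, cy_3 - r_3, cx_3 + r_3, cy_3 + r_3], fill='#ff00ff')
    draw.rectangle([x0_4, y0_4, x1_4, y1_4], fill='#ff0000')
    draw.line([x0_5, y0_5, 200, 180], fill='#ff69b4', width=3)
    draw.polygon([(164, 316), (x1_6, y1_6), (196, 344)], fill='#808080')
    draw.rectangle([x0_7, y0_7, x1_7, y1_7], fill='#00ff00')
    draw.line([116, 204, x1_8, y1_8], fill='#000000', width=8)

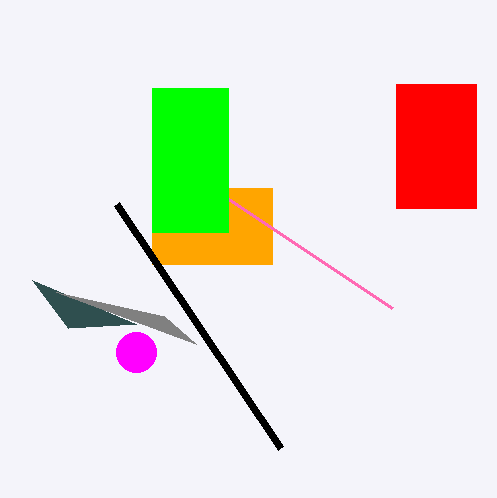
x1_1 = 32; y1_1 = 280; x0_2 = 152; y0_2 = 188; x1_2 = 272; y1_2 = 264; cx_3 = 136; cy_3 = 352; r_3 = 20; x0_4 = 396; y0_4 = 84; x1_4 = 476; y1_4 = 208; x0_5 = 392; y0_5 = 308; x1_6 = 56; y1_6 = 292; x0_7 = 152; y0_7 = 88; x1_7 = 228; y1_7 = 232; x1_8 = 280; y1_8 = 448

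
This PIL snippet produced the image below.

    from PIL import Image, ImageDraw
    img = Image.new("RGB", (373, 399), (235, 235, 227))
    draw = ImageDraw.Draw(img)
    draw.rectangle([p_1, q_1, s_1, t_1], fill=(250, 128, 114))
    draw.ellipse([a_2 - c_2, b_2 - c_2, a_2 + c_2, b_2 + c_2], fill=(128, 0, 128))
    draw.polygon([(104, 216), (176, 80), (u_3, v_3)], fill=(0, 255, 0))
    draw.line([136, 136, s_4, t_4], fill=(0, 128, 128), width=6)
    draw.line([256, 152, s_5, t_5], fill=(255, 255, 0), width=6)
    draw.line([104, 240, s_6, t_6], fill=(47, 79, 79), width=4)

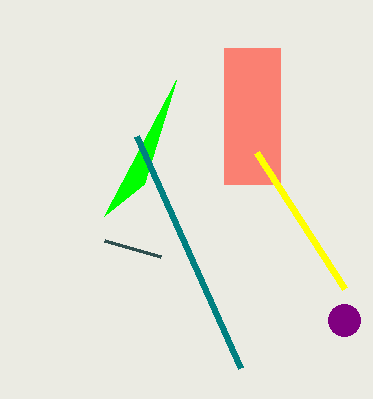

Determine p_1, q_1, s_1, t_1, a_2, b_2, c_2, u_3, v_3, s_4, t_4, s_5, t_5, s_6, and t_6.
p_1 = 224, q_1 = 48, s_1 = 280, t_1 = 184, a_2 = 344, b_2 = 320, c_2 = 16, u_3 = 144, v_3 = 184, s_4 = 240, t_4 = 368, s_5 = 344, t_5 = 288, s_6 = 160, t_6 = 256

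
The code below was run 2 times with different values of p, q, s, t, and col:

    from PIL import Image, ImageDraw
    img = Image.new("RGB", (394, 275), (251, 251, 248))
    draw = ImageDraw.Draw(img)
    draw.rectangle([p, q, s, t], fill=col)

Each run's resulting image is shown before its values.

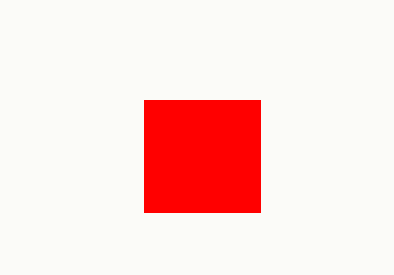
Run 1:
p = 144; q = 100; s = 260; t = 212; col = 'red'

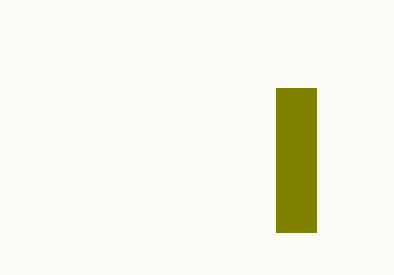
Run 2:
p = 276; q = 88; s = 316; t = 232; col = 'olive'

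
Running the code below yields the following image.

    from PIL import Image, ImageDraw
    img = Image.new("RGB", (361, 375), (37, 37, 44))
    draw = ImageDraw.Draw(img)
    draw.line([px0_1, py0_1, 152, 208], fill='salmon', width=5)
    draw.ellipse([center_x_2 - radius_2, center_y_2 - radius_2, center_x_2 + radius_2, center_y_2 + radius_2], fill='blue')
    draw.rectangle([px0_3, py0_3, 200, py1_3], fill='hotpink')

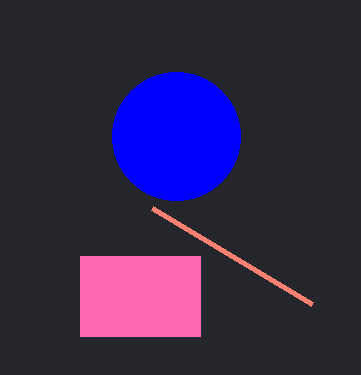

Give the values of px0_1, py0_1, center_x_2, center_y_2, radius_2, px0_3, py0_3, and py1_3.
px0_1 = 312; py0_1 = 304; center_x_2 = 176; center_y_2 = 136; radius_2 = 64; px0_3 = 80; py0_3 = 256; py1_3 = 336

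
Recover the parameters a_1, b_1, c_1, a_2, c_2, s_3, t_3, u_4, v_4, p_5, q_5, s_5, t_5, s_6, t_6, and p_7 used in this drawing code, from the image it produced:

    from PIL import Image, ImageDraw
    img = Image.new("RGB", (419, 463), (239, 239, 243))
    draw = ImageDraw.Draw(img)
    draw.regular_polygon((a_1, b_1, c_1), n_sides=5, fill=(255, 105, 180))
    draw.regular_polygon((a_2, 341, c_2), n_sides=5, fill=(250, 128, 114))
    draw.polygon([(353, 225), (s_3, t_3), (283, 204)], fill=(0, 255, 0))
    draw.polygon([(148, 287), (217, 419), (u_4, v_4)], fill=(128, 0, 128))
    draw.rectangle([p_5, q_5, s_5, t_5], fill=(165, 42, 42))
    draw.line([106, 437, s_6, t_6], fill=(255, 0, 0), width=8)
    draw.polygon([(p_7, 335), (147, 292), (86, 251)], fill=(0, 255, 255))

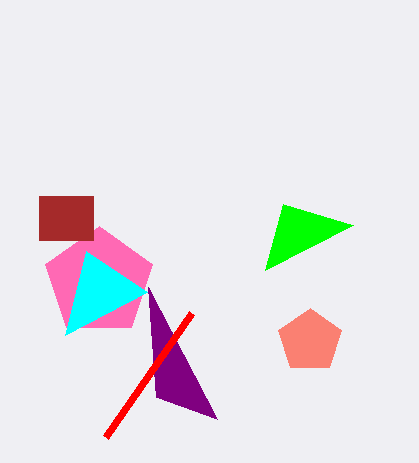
a_1 = 99, b_1 = 282, c_1 = 56, a_2 = 310, c_2 = 33, s_3 = 265, t_3 = 270, u_4 = 156, v_4 = 397, p_5 = 39, q_5 = 196, s_5 = 93, t_5 = 240, s_6 = 192, t_6 = 313, p_7 = 65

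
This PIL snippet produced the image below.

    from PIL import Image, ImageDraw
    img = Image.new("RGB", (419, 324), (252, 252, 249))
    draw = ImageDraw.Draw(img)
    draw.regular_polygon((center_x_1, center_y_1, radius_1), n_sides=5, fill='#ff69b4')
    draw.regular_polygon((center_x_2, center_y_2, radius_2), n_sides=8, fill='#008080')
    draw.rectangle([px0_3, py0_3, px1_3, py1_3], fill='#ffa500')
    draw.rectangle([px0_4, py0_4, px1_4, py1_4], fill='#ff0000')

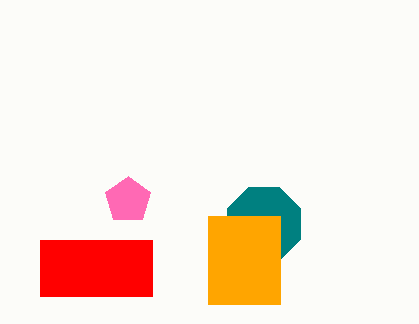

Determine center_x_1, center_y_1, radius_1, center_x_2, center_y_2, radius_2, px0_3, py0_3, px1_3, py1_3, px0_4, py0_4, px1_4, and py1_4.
center_x_1 = 128, center_y_1 = 200, radius_1 = 24, center_x_2 = 264, center_y_2 = 224, radius_2 = 40, px0_3 = 208, py0_3 = 216, px1_3 = 280, py1_3 = 304, px0_4 = 40, py0_4 = 240, px1_4 = 152, py1_4 = 296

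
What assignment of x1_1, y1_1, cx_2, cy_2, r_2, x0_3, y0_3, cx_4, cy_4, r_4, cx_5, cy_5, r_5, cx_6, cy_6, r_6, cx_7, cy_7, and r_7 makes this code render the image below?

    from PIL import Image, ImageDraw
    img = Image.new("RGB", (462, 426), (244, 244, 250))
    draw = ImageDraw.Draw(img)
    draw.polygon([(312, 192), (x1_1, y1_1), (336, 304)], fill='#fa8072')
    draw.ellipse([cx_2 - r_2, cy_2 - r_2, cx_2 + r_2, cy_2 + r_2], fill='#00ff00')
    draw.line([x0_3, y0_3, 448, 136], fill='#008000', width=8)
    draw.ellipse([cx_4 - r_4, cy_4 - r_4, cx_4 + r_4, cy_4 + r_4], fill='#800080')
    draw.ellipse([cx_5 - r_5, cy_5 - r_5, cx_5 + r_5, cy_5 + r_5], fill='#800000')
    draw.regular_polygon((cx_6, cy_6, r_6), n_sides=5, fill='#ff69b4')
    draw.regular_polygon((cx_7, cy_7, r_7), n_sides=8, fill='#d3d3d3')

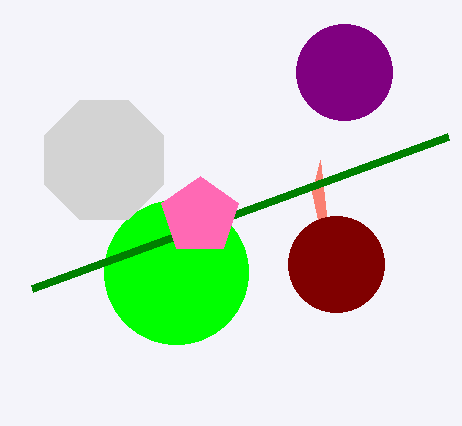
x1_1 = 320; y1_1 = 160; cx_2 = 176; cy_2 = 272; r_2 = 72; x0_3 = 32; y0_3 = 288; cx_4 = 344; cy_4 = 72; r_4 = 48; cx_5 = 336; cy_5 = 264; r_5 = 48; cx_6 = 200; cy_6 = 216; r_6 = 40; cx_7 = 104; cy_7 = 160; r_7 = 64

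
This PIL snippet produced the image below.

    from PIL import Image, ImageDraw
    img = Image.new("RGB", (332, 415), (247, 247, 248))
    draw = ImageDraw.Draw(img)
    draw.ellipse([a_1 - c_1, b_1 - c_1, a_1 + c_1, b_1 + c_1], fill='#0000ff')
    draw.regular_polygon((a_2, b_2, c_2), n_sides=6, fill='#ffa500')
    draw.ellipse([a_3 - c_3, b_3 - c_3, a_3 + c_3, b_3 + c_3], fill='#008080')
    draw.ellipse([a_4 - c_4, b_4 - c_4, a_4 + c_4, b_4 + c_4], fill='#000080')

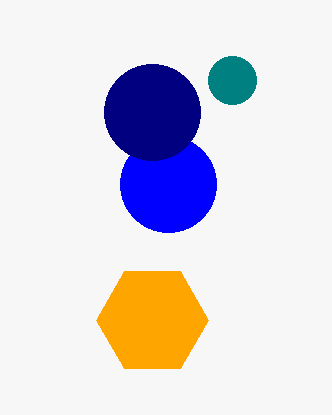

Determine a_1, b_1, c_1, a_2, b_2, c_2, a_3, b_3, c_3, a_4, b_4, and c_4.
a_1 = 168
b_1 = 184
c_1 = 48
a_2 = 152
b_2 = 320
c_2 = 56
a_3 = 232
b_3 = 80
c_3 = 24
a_4 = 152
b_4 = 112
c_4 = 48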